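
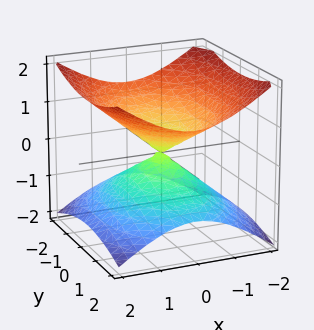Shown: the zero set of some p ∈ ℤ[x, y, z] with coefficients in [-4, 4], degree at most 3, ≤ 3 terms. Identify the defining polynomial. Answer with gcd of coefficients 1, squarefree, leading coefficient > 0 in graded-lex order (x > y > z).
2*x^2 + y^2 - 3*z^2

Degree: two nappes meeting at a single point; a quadric, so deg p = 2.
Symmetries: mirror symmetry y ↦ −y ⇒ only even powers of y; the x ↦ −x reflection is a symmetry, so x appears only in even powers; the z ↦ −z reflection is a symmetry, so z appears only in even powers.
Checking where it meets the axes: it meets the x-axis at x = 0 (among the integer gridlines); one z-axis crossing is at z = 0; it meets the y-axis at y = 0 (among the integer gridlines).
Fitting integer coefficients to these (and the overall shape) gives p.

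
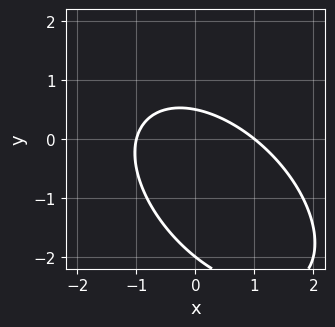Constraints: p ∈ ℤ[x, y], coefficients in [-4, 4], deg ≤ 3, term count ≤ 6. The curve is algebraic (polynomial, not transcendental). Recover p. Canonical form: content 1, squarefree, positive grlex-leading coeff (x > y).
2*x^2 + 2*x*y + 2*y^2 + 3*y - 2

(a) Degree: the shape is more complex than any degree-1 curve, so deg p = 2.
(b) Checking where it meets the axes: it crosses the y-axis at the gridline y = -2; the x-axis gridline crossings are at x ∈ {-1, 1}.
(c) Fitting integer coefficients to these (and the overall shape) gives p.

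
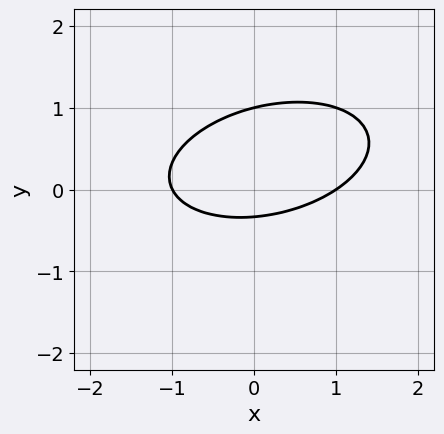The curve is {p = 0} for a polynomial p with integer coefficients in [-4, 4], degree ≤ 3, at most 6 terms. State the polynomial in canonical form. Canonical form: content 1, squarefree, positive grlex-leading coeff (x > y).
x^2 - x*y + 3*y^2 - 2*y - 1

(a) The degree is 2 — no degree-1 curve has this shape.
(b) Checking where it meets the axes: the x-axis gridline crossings are at x ∈ {-1, 1}; one y-axis crossing is at y = 1.
(c) These observations pin down the coefficients.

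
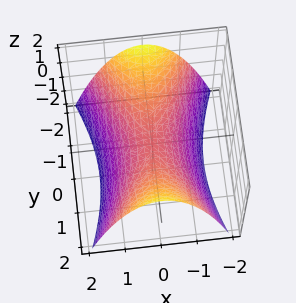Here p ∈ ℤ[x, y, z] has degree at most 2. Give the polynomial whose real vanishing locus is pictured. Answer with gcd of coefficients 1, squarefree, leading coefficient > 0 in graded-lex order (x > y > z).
3*x^2 - y^2 + 3*z

(a) Degree: a saddle surface; a quadric, so deg p = 2.
(b) Symmetries: it's symmetric under y → −y, forcing even powers of y; it's symmetric under x → −x, forcing even powers of x.
(c) Against the integer gridlines: one z-axis crossing is at z = 0; one x-axis crossing is at x = 0.
(d) Solving for integer coefficients yields p as stated.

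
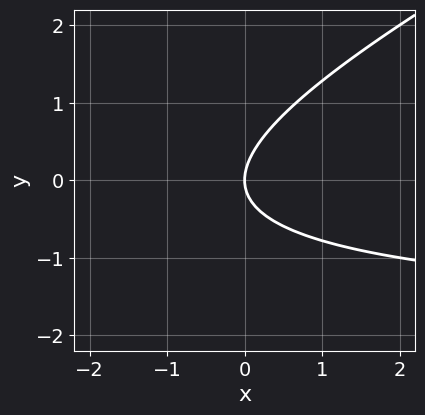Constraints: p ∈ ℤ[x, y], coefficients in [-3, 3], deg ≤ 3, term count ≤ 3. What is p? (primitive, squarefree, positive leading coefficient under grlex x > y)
The degree is 2 — the shape is more complex than any degree-1 curve.
From the visible intercepts: one y-axis crossing is at y = 0; one x-axis crossing is at x = 0.
Solving for integer coefficients yields p as stated.

x*y - 2*y^2 + 2*x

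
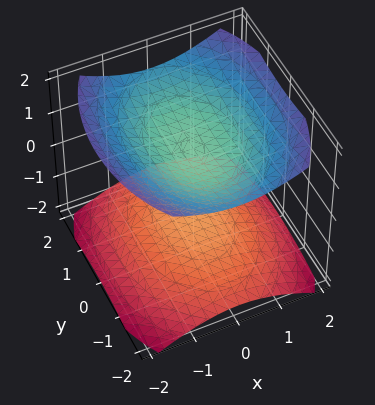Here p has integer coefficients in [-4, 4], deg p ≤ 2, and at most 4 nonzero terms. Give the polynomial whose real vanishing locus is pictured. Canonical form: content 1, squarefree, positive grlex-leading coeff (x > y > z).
2*x^2 + y^2 - 3*z^2 + 3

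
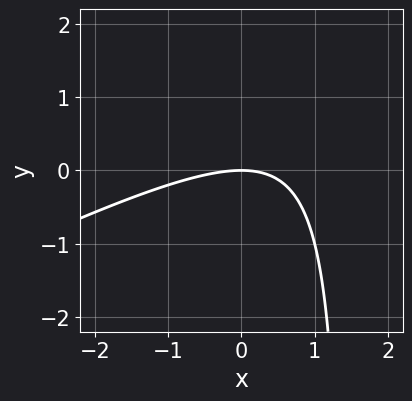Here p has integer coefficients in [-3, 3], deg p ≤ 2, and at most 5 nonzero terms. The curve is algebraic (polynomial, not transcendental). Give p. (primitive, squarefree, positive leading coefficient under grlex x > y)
x^2 - 2*x*y + 3*y

(a) deg p = 2. The shape is more complex than any degree-1 curve.
(b) Checking where it meets the axes: one y-axis crossing is at y = 0; it meets the x-axis at x = 0 (among the integer gridlines).
(c) These observations pin down the coefficients.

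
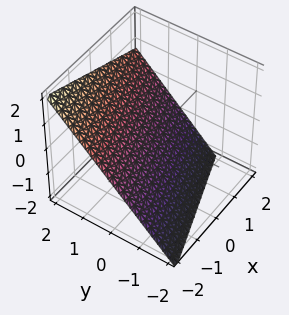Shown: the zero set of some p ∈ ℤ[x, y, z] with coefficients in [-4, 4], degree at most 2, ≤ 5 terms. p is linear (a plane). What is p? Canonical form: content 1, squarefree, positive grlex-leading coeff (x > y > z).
x - 3*y + 3*z + 2

1. The degree is 1 — every cross-section is a straight line — this is a plane.
2. Checking where it meets the axes: one x-axis crossing is at x = -2.
3. Putting this together gives p.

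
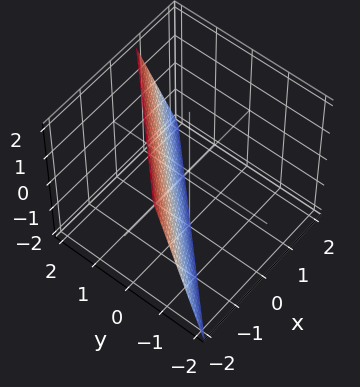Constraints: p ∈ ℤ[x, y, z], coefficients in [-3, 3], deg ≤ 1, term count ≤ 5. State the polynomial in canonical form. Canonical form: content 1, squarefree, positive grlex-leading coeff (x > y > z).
1. deg p = 1. The surface is flat (a plane).
2. Checking where it meets the axes: one z-axis crossing is at z = -2.
3. Assembling these constraints gives the stated polynomial.

3*x - 3*y + z + 2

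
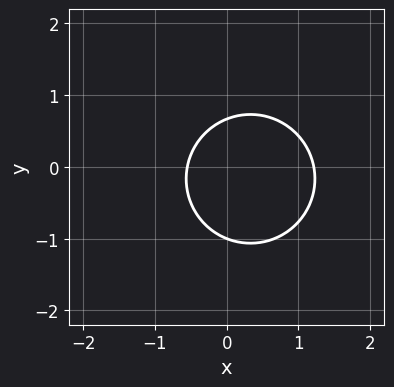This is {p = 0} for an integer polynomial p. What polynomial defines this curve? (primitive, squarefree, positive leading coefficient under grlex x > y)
3*x^2 + 3*y^2 - 2*x + y - 2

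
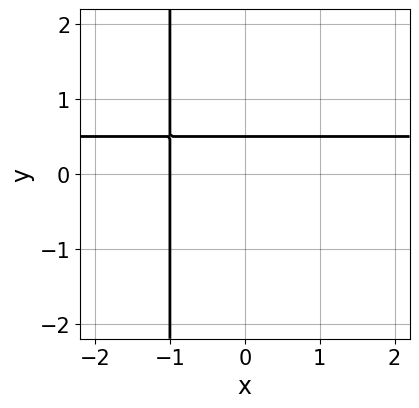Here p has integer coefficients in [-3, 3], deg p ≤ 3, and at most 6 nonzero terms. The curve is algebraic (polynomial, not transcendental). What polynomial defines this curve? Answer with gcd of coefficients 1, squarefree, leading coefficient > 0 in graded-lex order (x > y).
2*x*y - x + 2*y - 1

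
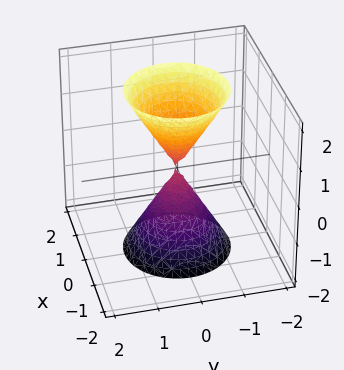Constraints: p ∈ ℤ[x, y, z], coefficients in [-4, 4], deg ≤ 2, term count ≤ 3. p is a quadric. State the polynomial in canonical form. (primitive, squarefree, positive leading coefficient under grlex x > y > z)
3*x^2 + 3*y^2 - z^2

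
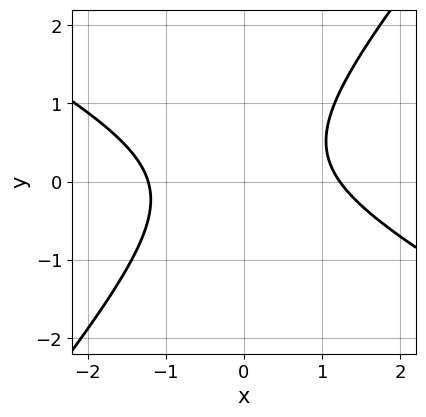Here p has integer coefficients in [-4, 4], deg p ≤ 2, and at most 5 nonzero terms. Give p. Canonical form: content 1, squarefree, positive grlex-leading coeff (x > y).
2*x^2 + 2*x*y - 3*y^2 + y - 3

First, the degree is 2 — a generic line meets the curve in up to 2 points.
Then, checking where it meets the axes: it misses every integer gridline on the y-axis.
Finally, fitting integer coefficients to these (and the overall shape) gives p.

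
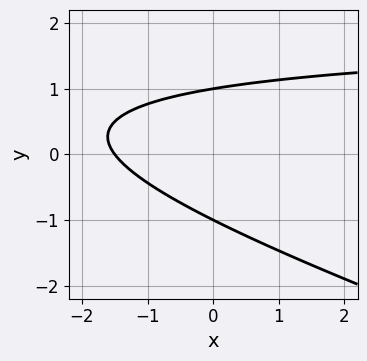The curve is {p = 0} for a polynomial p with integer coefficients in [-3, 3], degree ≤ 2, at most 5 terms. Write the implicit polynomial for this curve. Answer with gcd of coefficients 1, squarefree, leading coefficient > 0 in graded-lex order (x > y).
deg p = 2. No degree-1 curve has this shape.
Checking where it meets the axes: among the integer gridlines, it crosses the y-axis at y ∈ {-1, 1}.
Putting this together gives p.

x*y + 3*y^2 - 2*x - 3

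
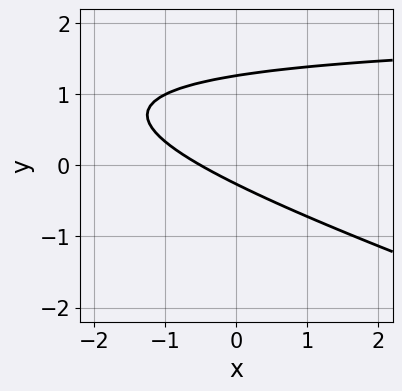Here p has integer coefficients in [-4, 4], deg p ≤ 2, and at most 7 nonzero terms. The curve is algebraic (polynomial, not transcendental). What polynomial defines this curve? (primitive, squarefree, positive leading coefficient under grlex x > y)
x*y + 3*y^2 - 2*x - 3*y - 1

1. The degree is 2 — no degree-1 curve has this shape.
2. Putting this together gives p.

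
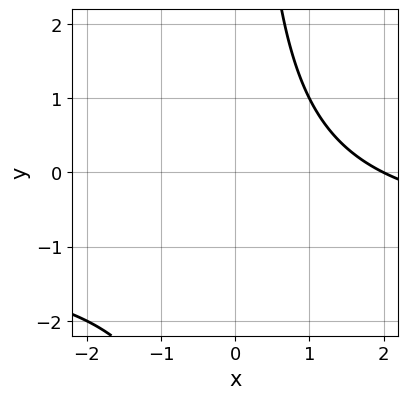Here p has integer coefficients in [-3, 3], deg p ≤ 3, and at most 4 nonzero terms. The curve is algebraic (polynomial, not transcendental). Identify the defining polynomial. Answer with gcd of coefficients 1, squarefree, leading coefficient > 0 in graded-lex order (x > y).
x*y + x - 2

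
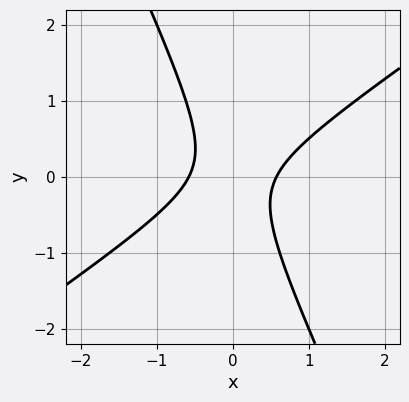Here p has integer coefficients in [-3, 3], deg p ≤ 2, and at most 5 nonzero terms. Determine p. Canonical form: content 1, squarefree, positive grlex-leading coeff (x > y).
(a) The degree is 2 — a generic line meets the curve in up to 2 points.
(b) Checking where it meets the axes: it misses every integer gridline on the y-axis.
(c) Assembling these constraints gives the stated polynomial.

3*x^2 - 3*x*y - 2*y^2 - 1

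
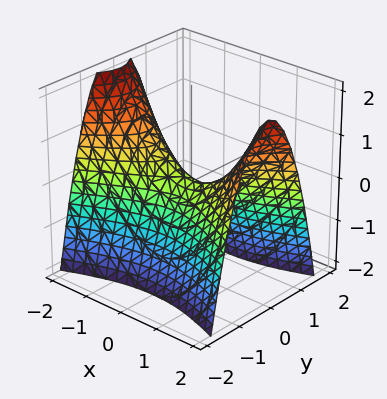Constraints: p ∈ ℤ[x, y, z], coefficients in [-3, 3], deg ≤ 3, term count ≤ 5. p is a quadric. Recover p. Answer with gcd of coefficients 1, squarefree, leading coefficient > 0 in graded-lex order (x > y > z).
deg p = 2. A hyperbolic paraboloid; a quadric.
Symmetries: the x ↦ −x reflection is a symmetry, so x appears only in even powers; the y ↦ −y reflection is a symmetry, so y appears only in even powers.
Against the integer gridlines: it meets the y-axis at y = 0 (among the integer gridlines); one z-axis crossing is at z = 0; it meets the x-axis at x = 0 (among the integer gridlines).
Together with the visible shape, these determine p as stated.

x^2 - 3*y^2 - 2*z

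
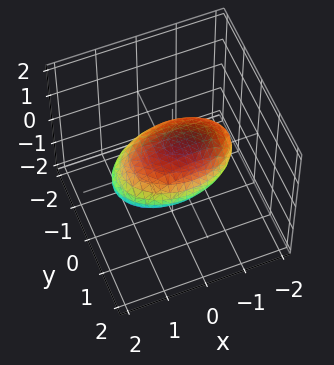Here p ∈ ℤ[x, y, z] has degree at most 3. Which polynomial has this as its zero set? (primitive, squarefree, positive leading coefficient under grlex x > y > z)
x^2 + x*z + 2*y^2 + 3*z^2 - 2

(a) The degree is 2 — the shape is more complex than any degree-1 surface.
(b) Against the integer gridlines: among the integer gridlines, it crosses the y-axis at y ∈ {-1, 1}.
(c) The integer polynomial consistent with all of this is the stated p.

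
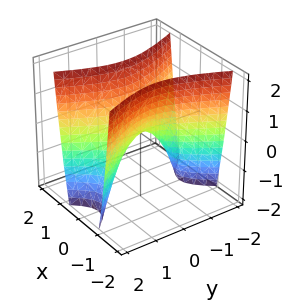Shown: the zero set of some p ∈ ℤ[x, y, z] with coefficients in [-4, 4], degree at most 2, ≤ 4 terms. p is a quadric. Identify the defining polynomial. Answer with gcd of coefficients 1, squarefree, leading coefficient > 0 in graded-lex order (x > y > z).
3*x^2 - y^2 - z

1. deg p = 2.
2. Symmetries: it's symmetric under y → −y, forcing even powers of y; it's symmetric under x → −x, forcing even powers of x.
3. Reading off the gridlines: it meets the y-axis at y = 0 (among the integer gridlines); one z-axis crossing is at z = 0.
4. Fitting integer coefficients to these (and the overall shape) gives p.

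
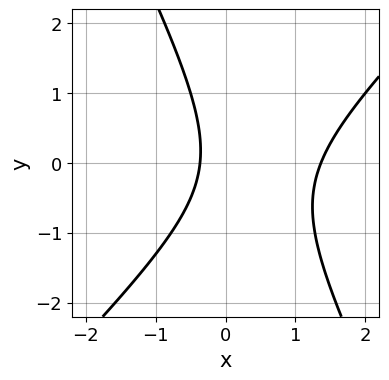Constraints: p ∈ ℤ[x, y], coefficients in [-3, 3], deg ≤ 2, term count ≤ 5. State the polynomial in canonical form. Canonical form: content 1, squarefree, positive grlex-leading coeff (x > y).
First, deg p = 2.
Next, checking where it meets the axes: it misses every integer gridline on the y-axis.
Finally, solving for integer coefficients yields p as stated.

2*x^2 - x*y - y^2 - 2*x - 1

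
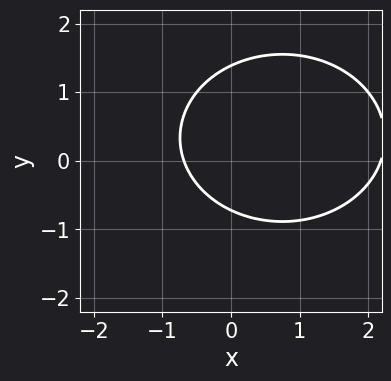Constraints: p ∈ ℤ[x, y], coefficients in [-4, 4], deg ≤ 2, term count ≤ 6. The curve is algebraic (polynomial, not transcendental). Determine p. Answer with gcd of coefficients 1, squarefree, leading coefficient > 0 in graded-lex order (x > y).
2*x^2 + 3*y^2 - 3*x - 2*y - 3

(a) The degree is 2 — a generic line meets the curve in up to 2 points.
(b) Solving for integer coefficients yields p as stated.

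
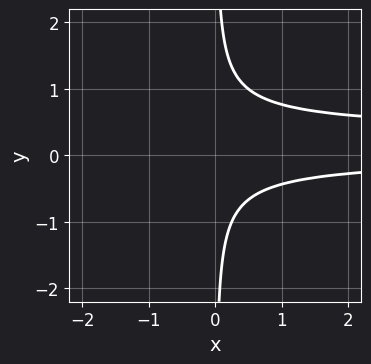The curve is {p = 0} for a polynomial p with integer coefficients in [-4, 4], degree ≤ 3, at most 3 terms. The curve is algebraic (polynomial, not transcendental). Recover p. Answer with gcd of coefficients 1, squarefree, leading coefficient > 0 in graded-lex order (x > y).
1. The degree is 3 — the shape is more complex than any degree-2 curve.
2. Reading off the gridlines: no x-intercept at any integer in the box; the curve avoids every integer y-axis point in the box.
3. These observations pin down the coefficients.

3*x*y^2 - x*y - 1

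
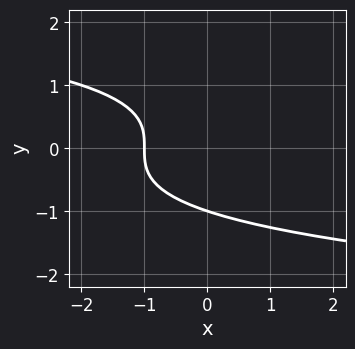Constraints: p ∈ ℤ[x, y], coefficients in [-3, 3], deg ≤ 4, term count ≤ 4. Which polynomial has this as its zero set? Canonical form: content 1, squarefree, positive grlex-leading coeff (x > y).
y^3 + x + 1

1. deg p = 3. The shape is more complex than any degree-2 curve.
2. Against the integer gridlines: it crosses the y-axis at the gridline y = -1; it meets the x-axis at x = -1 (among the integer gridlines).
3. These observations pin down the coefficients.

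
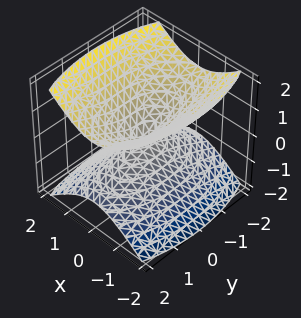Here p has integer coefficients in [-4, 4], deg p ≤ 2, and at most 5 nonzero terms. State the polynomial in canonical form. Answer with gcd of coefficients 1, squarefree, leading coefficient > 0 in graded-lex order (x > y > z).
3*x^2 + y^2 - 3*z^2

First, there are 2 components. Treating them together as one polynomial.
Next, the degree is 2 — a double cone through the origin; a quadric.
Then, symmetries: it's symmetric under z → −z, forcing even powers of z; it's symmetric under y → −y, forcing even powers of y; mirror symmetry x ↦ −x ⇒ only even powers of x.
Next, against the integer gridlines: it crosses the y-axis at the gridline y = 0; it crosses the z-axis at the gridline z = 0; it meets the x-axis at x = 0 (among the integer gridlines).
Finally, the integer polynomial consistent with all of this is the stated p.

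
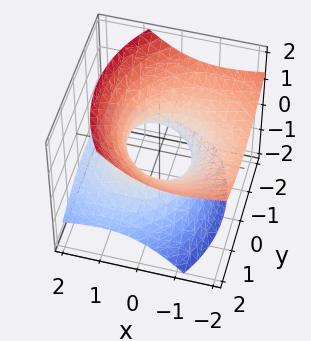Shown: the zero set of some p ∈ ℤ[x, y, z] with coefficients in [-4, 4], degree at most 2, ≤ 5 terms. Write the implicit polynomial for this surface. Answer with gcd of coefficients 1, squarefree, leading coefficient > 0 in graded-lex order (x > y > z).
x^2 + 2*x*z + y^2 - 2*z^2 - 1

(a) Degree: no degree-1 surface has this shape, so deg p = 2.
(b) From the visible intercepts: the y-axis gridline crossings are at y ∈ {-1, 1}; the surface avoids every integer z-axis point in the box.
(c) Assembling these constraints gives the stated polynomial. Check: (-1, 0, 0) on the x-axis lies on the surface, and p(-1, 0, 0) = 0. ✓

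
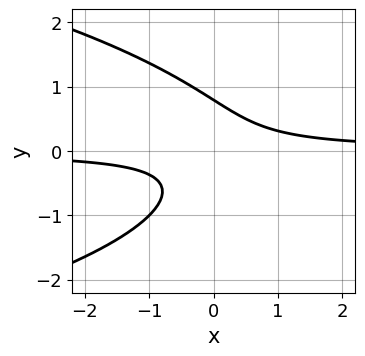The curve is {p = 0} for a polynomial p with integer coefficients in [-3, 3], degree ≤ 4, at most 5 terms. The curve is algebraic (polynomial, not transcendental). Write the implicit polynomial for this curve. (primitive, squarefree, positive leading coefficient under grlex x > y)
1. The degree is 3 — a generic line meets the curve in up to 3 points.
2. Against the integer gridlines: no x-intercept at any integer in the box.
3. Matching integer coefficients to the picture gives p.

2*y^3 + 3*x*y - 1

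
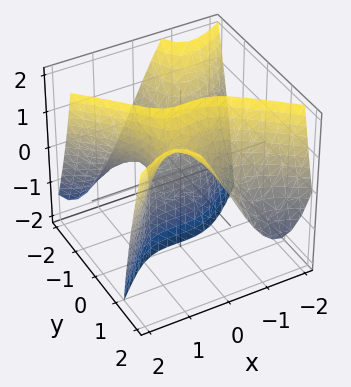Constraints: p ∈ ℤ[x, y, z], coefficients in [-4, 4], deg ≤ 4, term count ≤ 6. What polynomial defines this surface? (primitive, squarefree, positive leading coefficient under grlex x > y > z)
2*x^3 - 3*x*y^2 + 3*y*z - 2*y - 1

deg p = 3. A generic line meets the surface in up to 3 points.
Reading off the gridlines: no z-intercept at any integer in the box.
The integer polynomial consistent with all of this is the stated p.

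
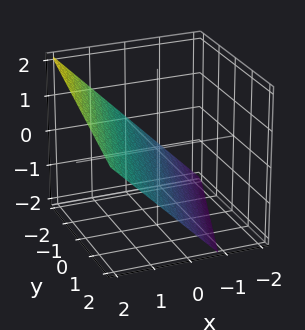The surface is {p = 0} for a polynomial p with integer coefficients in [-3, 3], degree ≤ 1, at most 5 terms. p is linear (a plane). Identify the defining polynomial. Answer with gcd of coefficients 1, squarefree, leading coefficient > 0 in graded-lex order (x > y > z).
First, deg p = 1.
Then, checking where it meets the axes: one y-axis crossing is at y = -2.
Finally, the integer polynomial consistent with all of this is the stated p.

3*x - y - 3*z - 2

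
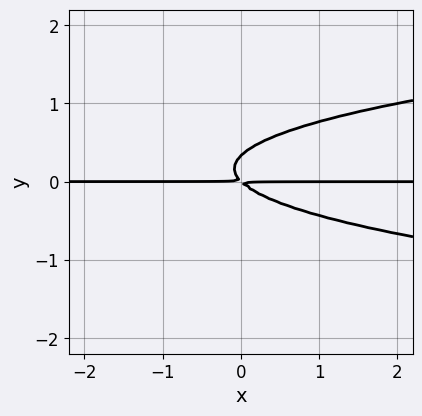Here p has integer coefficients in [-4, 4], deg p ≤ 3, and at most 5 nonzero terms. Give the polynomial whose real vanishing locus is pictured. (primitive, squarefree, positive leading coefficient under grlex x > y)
(a) The degree is 3 — a generic line meets the curve in up to 3 points.
(b) Observable constraints: every point of the x-axis in the box is on the curve.
(c) Putting this together gives p.

3*y^3 - x*y - y^2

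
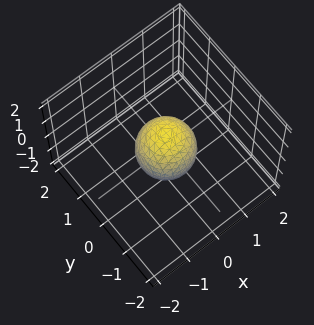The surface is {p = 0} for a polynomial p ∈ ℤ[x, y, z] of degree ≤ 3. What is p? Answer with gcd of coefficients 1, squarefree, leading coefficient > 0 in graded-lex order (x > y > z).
3*x^2 + 3*y^2 + 2*z^2 - 2

deg p = 2. A closed, bounded, convex surface; a quadric.
Symmetry: the surface is invariant under rotation about z: p = q(x² + y², z); mirror symmetry z ↦ −z ⇒ only even powers of z.
Against the integer gridlines: the z-axis gridline crossings are at z ∈ {-1, 1}; a circular section at z = 0 has radius between 0 and 1.
Assembling these constraints gives the stated polynomial.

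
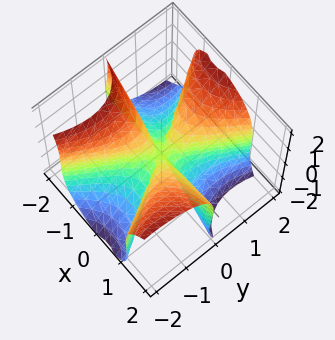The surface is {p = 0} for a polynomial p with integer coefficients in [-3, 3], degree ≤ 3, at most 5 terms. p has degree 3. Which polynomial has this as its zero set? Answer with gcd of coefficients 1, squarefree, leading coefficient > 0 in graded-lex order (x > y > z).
3*x^2*y + x*z^2 - y^3 + z^3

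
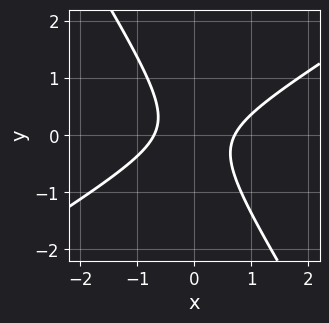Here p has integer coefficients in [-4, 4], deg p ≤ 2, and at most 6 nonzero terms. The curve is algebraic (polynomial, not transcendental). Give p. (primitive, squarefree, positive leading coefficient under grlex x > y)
1. Degree: the shape is more complex than any degree-1 curve, so deg p = 2.
2. Reading off the gridlines: no y-intercept at any integer in the box.
3. Fitting integer coefficients to these (and the overall shape) gives p.

2*x^2 - 2*x*y - 2*y^2 - 1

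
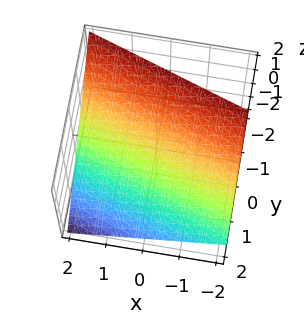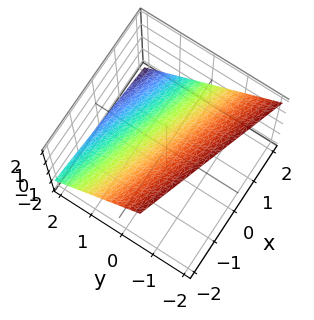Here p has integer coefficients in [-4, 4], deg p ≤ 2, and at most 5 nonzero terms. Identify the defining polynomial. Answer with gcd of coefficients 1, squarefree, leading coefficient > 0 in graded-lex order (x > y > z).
x + 3*y + 3*z - 2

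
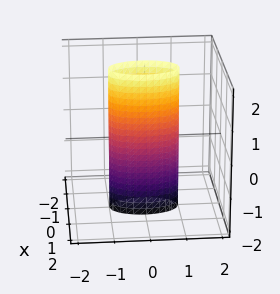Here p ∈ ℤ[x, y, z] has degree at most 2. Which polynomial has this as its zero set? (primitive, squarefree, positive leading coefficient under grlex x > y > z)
First, degree: a cylinder; a quadric, so deg p = 2.
Then, symmetries: it's symmetric under x → −x, forcing even powers of x; mirror symmetry z ↦ −z ⇒ only even powers of z; mirror symmetry y ↦ −y ⇒ only even powers of y.
Next, from the axis intercepts and sections: it misses every integer gridline on the z-axis; among the integer gridlines, it crosses the y-axis at y ∈ {-1, 1}.
Finally, putting this together gives p.

3*x^2 + y^2 - 1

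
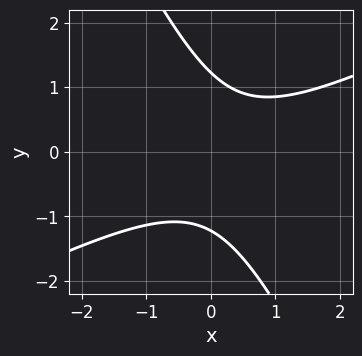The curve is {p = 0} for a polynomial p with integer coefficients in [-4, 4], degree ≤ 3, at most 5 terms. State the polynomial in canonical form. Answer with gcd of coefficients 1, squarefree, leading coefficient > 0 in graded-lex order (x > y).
2*x^2 - 3*x*y - 2*y^2 - x + 3

First, degree: a generic line meets the curve in up to 2 points, so deg p = 2.
Then, from the visible intercepts: no x-intercept at any integer in the box.
Finally, these observations pin down the coefficients.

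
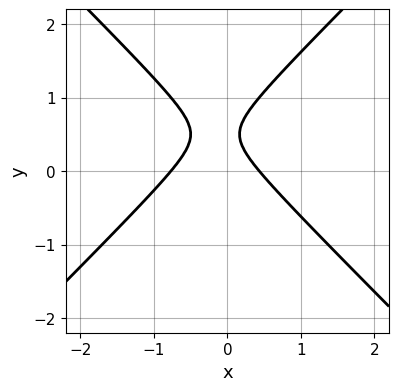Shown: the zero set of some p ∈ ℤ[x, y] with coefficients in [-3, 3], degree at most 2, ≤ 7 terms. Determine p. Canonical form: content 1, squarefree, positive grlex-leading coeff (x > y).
(a) Degree: no degree-1 curve has this shape, so deg p = 2.
(b) Observable constraints: it misses every integer gridline on the y-axis.
(c) Putting this together gives p.

3*x^2 - 3*y^2 + x + 3*y - 1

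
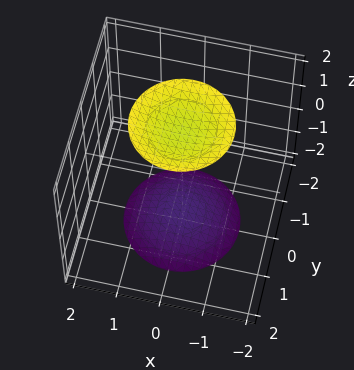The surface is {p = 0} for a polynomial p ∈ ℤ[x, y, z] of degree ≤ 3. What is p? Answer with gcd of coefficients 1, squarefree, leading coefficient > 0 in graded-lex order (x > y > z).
(a) The picture has 2 separate pieces. Treating them together as one polynomial.
(b) deg p = 2. Two sheets facing apart; a quadric.
(c) Symmetry: every cross-section ⟂ z is a circle, so x, y appear only via x² + y²; it's symmetric under z → −z, forcing even powers of z.
(d) Reading off the gridlines: a circular section at z = -2 has radius exactly 1; the surface avoids every integer x-axis point in the box.
(e) The integer polynomial consistent with all of this is the stated p.

x^2 + y^2 - z^2 + 3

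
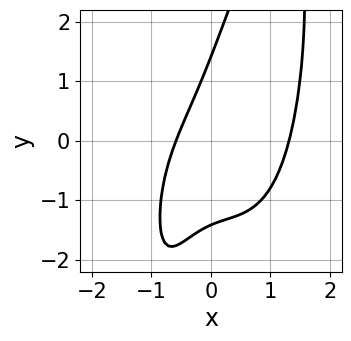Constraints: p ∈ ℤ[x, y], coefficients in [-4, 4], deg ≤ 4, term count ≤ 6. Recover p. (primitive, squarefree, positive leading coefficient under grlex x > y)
2*x^4 - 3*x*y + y^2 - 3*x - 2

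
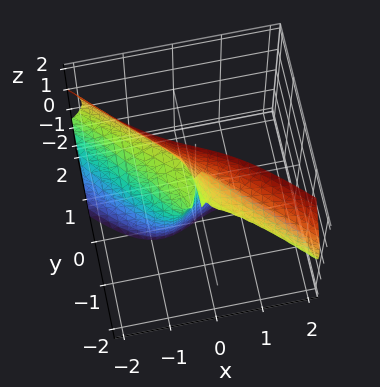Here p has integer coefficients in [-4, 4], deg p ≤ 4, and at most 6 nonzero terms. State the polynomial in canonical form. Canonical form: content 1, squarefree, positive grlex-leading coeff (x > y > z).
x^3 + x^2*y + y*z^2 + x*z

The degree is 3 — a generic line meets the surface in up to 3 points.
Checking where it meets the axes: the visible y-axis segment lies entirely on the surface; one x-axis crossing is at x = 0.
Fitting integer coefficients to these (and the overall shape) gives p.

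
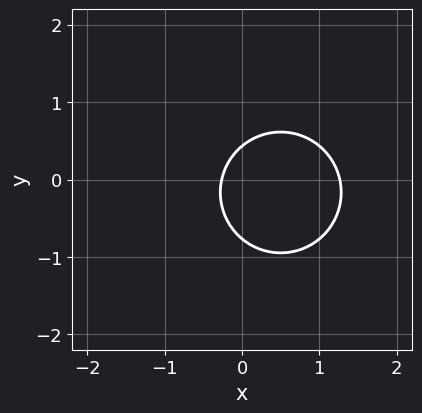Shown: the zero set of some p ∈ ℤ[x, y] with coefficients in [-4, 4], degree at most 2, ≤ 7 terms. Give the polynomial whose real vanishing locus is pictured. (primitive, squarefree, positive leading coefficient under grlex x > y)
1. deg p = 2. No degree-1 curve has this shape.
2. The integer polynomial consistent with all of this is the stated p.

3*x^2 + 3*y^2 - 3*x + y - 1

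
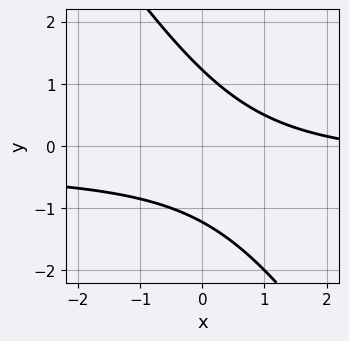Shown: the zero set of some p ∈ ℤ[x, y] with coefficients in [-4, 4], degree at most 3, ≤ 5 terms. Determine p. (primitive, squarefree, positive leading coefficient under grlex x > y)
3*x*y + 2*y^2 + x - 3

First, degree: the shape is more complex than any degree-1 curve, so deg p = 2.
Then, checking where it meets the axes: no x-intercept at any integer in the box.
Finally, the integer polynomial consistent with all of this is the stated p.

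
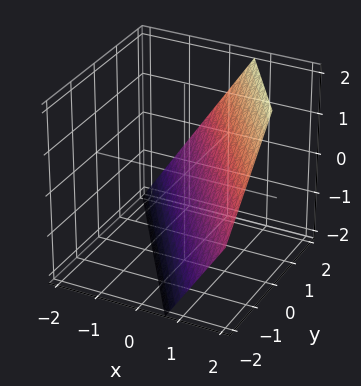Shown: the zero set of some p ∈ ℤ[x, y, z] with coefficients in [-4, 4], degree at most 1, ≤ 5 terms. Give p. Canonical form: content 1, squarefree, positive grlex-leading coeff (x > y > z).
(a) deg p = 1. The surface is flat (a plane).
(b) From the visible intercepts: one z-axis crossing is at z = -1; one y-axis crossing is at y = 1.
(c) Solving for integer coefficients yields p as stated.

3*x + 2*y - 2*z - 2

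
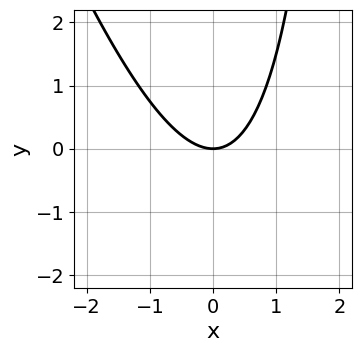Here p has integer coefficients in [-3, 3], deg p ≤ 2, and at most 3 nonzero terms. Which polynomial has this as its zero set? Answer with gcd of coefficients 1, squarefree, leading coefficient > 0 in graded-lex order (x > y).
3*x^2 + x*y - 3*y

(a) The degree is 2 — no degree-1 curve has this shape.
(b) From the visible intercepts: it meets the x-axis at x = 0 (among the integer gridlines); it meets the y-axis at y = 0 (among the integer gridlines).
(c) Putting this together gives p.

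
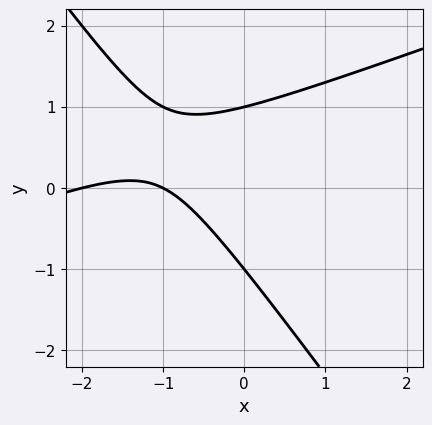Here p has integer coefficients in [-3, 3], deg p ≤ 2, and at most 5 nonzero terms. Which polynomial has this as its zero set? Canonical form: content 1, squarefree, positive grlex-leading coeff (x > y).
x^2 - 2*x*y - 2*y^2 + 3*x + 2

First, degree: the shape is more complex than any degree-1 curve, so deg p = 2.
Next, against the integer gridlines: the x-axis gridline crossings are at x ∈ {-2, -1}; among the integer gridlines, it crosses the y-axis at y ∈ {-1, 1}.
Finally, the integer polynomial consistent with all of this is the stated p.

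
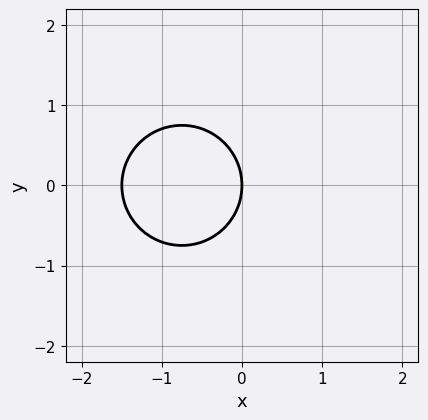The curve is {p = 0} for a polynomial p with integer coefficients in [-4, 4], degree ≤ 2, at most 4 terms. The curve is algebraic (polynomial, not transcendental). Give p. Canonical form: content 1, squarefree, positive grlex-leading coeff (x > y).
1. deg p = 2.
2. Symmetries: it's symmetric under y → −y, forcing even powers of y.
3. Observable constraints: it crosses the x-axis at the gridline x = 0; it crosses the y-axis at the gridline y = 0.
4. Assembling these constraints gives the stated polynomial.

2*x^2 + 2*y^2 + 3*x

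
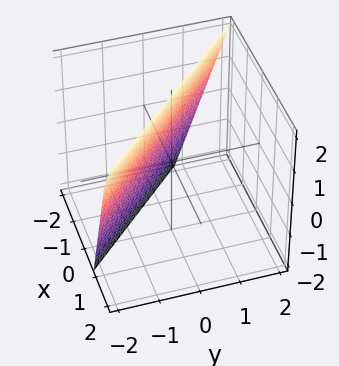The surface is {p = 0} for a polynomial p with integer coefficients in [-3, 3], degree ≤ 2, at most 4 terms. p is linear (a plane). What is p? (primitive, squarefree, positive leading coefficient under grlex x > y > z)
3*x + 3*y - z + 2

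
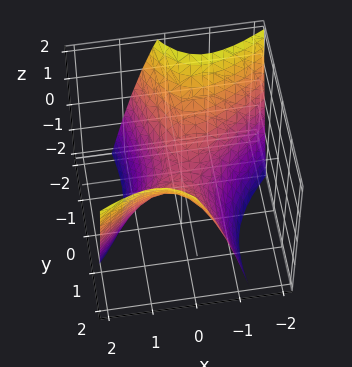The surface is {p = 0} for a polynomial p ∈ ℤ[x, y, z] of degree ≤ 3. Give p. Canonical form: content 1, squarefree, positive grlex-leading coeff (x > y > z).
deg p = 2.
Against the integer gridlines: it crosses the z-axis at the gridline z = 0; one y-axis crossing is at y = 0; it crosses the x-axis at the gridline x = 0.
The integer polynomial consistent with all of this is the stated p.

2*x^2 - 2*x*y - y^2 + 2*z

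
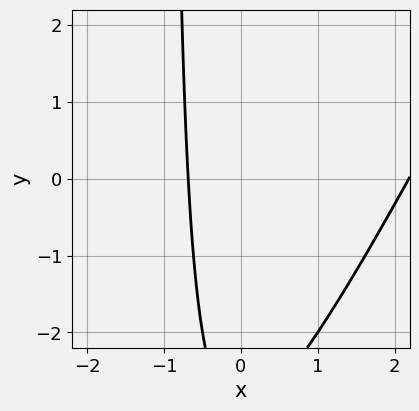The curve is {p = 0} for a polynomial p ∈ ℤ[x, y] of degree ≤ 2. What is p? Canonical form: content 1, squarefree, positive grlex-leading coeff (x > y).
1. Degree: the shape is more complex than any degree-1 curve, so deg p = 2.
2. Observable constraints: it misses every integer gridline on the y-axis.
3. Assembling these constraints gives the stated polynomial.

2*x^2 - x*y - 3*x - y - 3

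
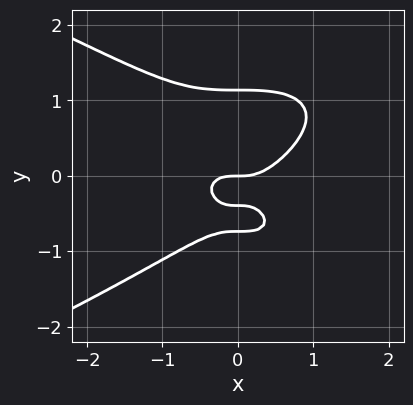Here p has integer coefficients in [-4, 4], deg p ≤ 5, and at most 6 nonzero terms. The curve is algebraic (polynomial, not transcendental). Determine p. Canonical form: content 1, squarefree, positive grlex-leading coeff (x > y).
First, the degree is 4 — a generic line meets the curve in up to 4 points.
Next, against the integer gridlines: it crosses the y-axis at the gridline y = 0; one x-axis crossing is at x = 0.
Finally, assembling these constraints gives the stated polynomial.

3*y^4 + 2*x^3 - 3*y^2 - y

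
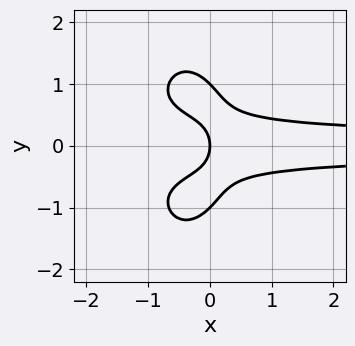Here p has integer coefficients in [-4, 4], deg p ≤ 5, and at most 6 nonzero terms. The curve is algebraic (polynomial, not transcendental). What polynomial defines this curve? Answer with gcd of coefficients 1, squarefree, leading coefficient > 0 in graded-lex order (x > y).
3*x^2*y^2 + y^4 + 3*x*y^2 - y^2 - x

First, deg p = 4. The shape is more complex than any degree-3 curve.
Then, symmetries: mirror symmetry y ↦ −y ⇒ only even powers of y.
Next, observable constraints: it crosses the x-axis at the gridline x = 0; the y-axis gridline crossings are at y ∈ {-1, 0, 1}.
Finally, fitting integer coefficients to these (and the overall shape) gives p.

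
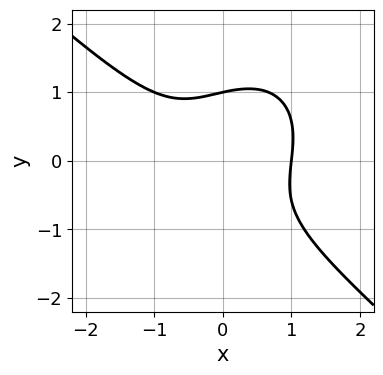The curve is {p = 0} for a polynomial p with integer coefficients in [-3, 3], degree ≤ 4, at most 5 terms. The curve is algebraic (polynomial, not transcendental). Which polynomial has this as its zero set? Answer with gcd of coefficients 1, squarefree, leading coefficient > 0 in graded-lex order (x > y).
3*x^3 + x^2*y + 3*y^3 - 2*x*y - 3

(a) The degree is 3 — the shape is more complex than any degree-2 curve.
(b) From the visible intercepts: it crosses the x-axis at the gridline x = 1; it meets the y-axis at y = 1 (among the integer gridlines).
(c) The integer polynomial consistent with all of this is the stated p.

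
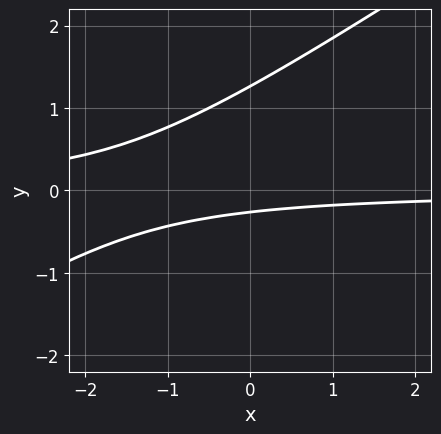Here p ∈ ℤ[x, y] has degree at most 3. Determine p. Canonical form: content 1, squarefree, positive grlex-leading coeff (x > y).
2*x*y - 3*y^2 + 3*y + 1

deg p = 2. A generic line meets the curve in up to 2 points.
Reading off the gridlines: no x-intercept at any integer in the box.
Putting this together gives p.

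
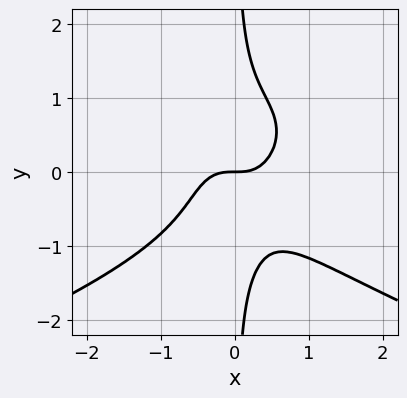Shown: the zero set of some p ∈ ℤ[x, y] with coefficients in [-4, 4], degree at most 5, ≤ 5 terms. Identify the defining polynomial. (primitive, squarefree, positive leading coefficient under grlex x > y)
1. Degree: no degree-3 curve has this shape, so deg p = 4.
2. From the visible intercepts: one y-axis crossing is at y = 0; it meets the x-axis at x = 0 (among the integer gridlines).
3. These observations pin down the coefficients.

2*x*y^3 + 2*x^3 - y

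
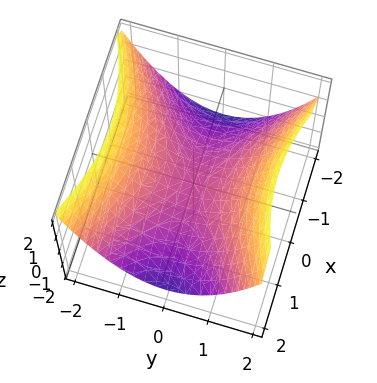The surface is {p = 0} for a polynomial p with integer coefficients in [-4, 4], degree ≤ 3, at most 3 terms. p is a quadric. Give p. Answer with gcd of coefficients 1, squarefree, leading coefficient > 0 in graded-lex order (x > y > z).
First, degree: a hyperbolic paraboloid; a quadric, so deg p = 2.
Next, symmetries: mirror symmetry y ↦ −y ⇒ only even powers of y; mirror symmetry x ↦ −x ⇒ only even powers of x.
Then, observable constraints: one z-axis crossing is at z = 0; it crosses the x-axis at the gridline x = 0; one y-axis crossing is at y = 0.
Finally, putting this together gives p.

x^2 - 2*y^2 + 3*z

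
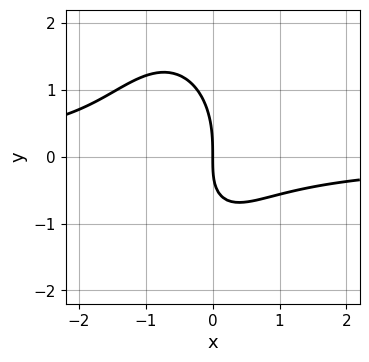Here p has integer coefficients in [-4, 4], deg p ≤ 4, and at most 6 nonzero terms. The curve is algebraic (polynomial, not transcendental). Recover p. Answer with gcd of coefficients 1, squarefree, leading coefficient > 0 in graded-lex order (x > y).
3*x^2*y + y^3 + 2*x*y + 3*x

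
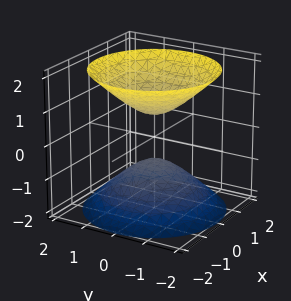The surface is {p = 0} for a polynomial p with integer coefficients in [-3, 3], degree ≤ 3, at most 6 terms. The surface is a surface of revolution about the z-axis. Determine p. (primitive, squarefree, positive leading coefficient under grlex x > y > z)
2*x^2 + 2*y^2 - 2*z^2 + 1

There are 2 components. They look like related sheets of one shape, so recover p as a whole.
deg p = 2. No degree-1 surface has this shape.
Symmetry: the z-axis is an axis of rotation, so x and y enter only as x² + y².
From the visible intercepts: a circular section at z = 2 has radius between 1 and 2; no x-intercept at any integer in the box.
Putting this together gives p.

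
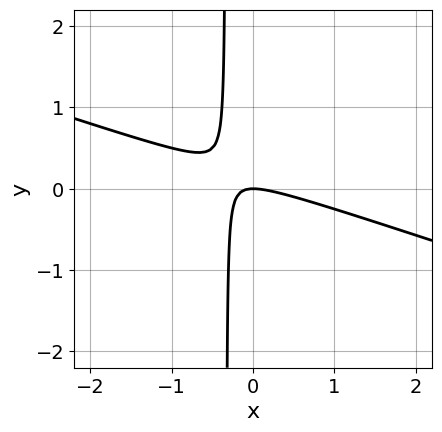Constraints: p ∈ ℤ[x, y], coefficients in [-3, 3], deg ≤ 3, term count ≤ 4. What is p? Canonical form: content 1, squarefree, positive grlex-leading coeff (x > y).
deg p = 2. No degree-1 curve has this shape.
From the axis intercepts and sections: it meets the x-axis at x = 0 (among the integer gridlines); one y-axis crossing is at y = 0.
Assembling these constraints gives the stated polynomial.

x^2 + 3*x*y + y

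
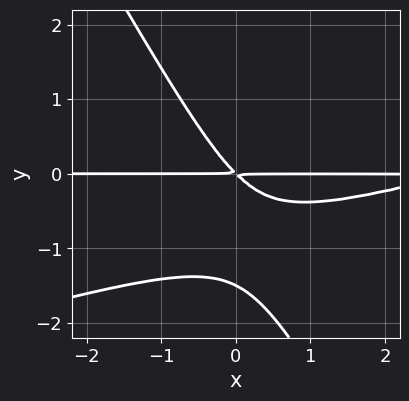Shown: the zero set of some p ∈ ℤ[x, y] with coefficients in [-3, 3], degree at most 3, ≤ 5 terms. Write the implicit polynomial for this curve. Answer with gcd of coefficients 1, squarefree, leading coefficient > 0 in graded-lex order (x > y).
x^2*y - 3*x*y^2 - 2*y^3 - 3*x*y - 3*y^2

1. deg p = 3.
2. Against the integer gridlines: every point of the x-axis in the box is on the curve.
3. These observations pin down the coefficients.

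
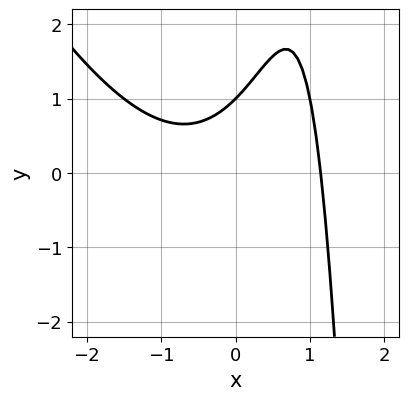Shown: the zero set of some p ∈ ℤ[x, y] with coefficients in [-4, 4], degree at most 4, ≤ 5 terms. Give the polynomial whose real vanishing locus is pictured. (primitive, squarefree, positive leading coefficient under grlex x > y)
2*x^3 + x^2*y - 3*x*y + 3*y - 3

First, deg p = 3. No degree-2 curve has this shape.
Next, against the integer gridlines: it meets the y-axis at y = 1 (among the integer gridlines).
Finally, assembling these constraints gives the stated polynomial.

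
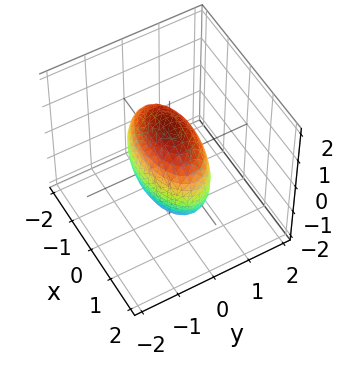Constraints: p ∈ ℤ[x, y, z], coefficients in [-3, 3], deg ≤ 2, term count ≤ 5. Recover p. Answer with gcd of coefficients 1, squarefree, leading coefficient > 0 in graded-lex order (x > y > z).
x^2 + 3*y^2 + z^2 - 2

(a) deg p = 2. Bounded and convex; a quadric.
(b) Symmetries: the z ↦ −z reflection is a symmetry, so z appears only in even powers; mirror symmetry x ↦ −x ⇒ only even powers of x; the y ↦ −y reflection is a symmetry, so y appears only in even powers.
(c) Matching integer coefficients to the picture gives p.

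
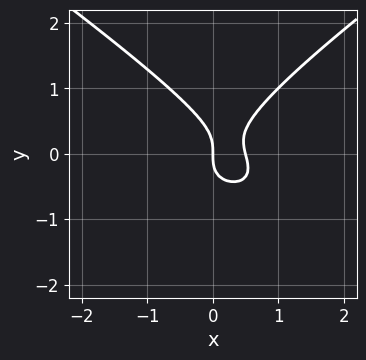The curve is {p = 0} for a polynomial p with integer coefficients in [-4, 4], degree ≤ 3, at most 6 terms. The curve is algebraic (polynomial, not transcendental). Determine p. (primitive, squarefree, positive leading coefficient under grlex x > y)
First, degree: the shape is more complex than any degree-2 curve, so deg p = 3.
Then, from the visible intercepts: one x-axis crossing is at x = 0; one y-axis crossing is at y = 0.
Finally, putting this together gives p.

x^2*y - 2*y^3 + 2*x^2 - x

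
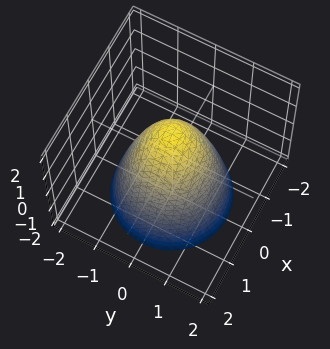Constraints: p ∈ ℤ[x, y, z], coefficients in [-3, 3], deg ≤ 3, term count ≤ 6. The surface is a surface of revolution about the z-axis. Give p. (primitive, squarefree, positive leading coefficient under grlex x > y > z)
The degree is 2 — the shape is more complex than any degree-1 surface.
By symmetry, the z-axis is an axis of rotation, so x and y enter only as x² + y².
Observable constraints: the x-axis gridline crossings are at x ∈ {-1, 1}; a circular section at z = 1 has radius between 0 and 1; among the integer gridlines, it crosses the y-axis at y ∈ {-1, 1}.
Matching integer coefficients to the picture gives p.

3*x^2 + 3*y^2 + 2*z - 3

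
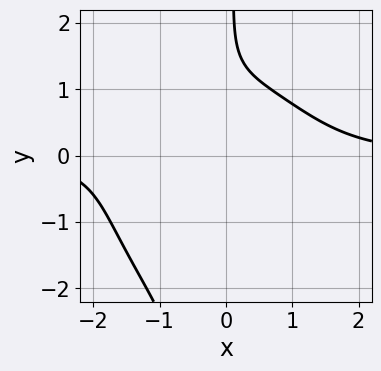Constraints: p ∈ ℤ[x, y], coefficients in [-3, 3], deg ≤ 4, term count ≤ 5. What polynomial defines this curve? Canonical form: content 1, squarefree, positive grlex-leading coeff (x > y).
(a) Degree: no degree-3 curve has this shape, so deg p = 4.
(b) Reading off the gridlines: the curve avoids every integer x-axis point in the box; no y-intercept at any integer in the box.
(c) Fitting integer coefficients to these (and the overall shape) gives p.

x^3*y + x*y^3 - y^2 + 3*y - 3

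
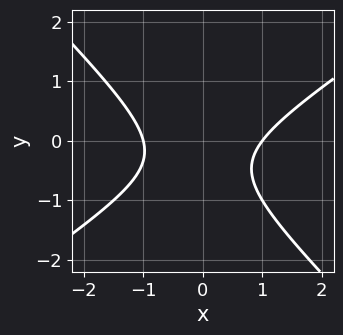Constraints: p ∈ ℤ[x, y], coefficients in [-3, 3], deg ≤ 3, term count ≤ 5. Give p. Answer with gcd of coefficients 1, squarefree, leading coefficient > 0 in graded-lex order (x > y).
1. Degree: no degree-1 curve has this shape, so deg p = 2.
2. From the axis intercepts and sections: the x-axis gridline crossings are at x ∈ {-1, 1}; the curve avoids every integer y-axis point in the box.
3. Putting this together gives p.

2*x^2 - x*y - 3*y^2 - 2*y - 2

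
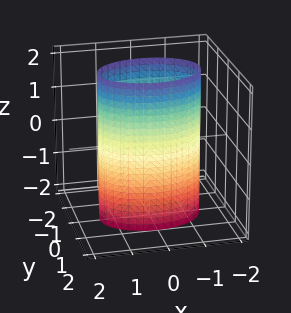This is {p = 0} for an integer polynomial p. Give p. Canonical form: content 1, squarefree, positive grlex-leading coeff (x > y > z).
1. Degree: a cylinder; a quadric, so deg p = 2.
2. Symmetries: mirror symmetry z ↦ −z ⇒ only even powers of z; the y ↦ −y reflection is a symmetry, so y appears only in even powers; the x ↦ −x reflection is a symmetry, so x appears only in even powers.
3. From the axis intercepts and sections: the surface avoids every integer z-axis point in the box; among the integer gridlines, it crosses the y-axis at y ∈ {-1, 1}.
4. Solving for integer coefficients yields p as stated.

x^2 + 2*y^2 - 2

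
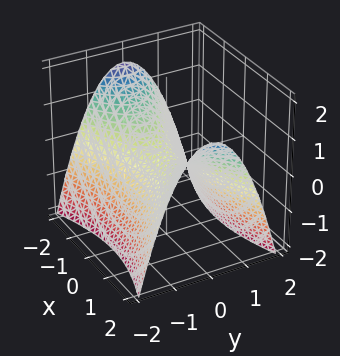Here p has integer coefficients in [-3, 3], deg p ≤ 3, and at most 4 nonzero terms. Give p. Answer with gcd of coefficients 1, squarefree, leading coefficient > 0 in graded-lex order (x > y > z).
1. Degree: a hyperbolic paraboloid; a quadric, so deg p = 2.
2. Symmetries: mirror symmetry x ↦ −x ⇒ only even powers of x; it's symmetric under y → −y, forcing even powers of y.
3. Reading off the gridlines: it meets the z-axis at z = 0 (among the integer gridlines); it crosses the y-axis at the gridline y = 0; it meets the x-axis at x = 0 (among the integer gridlines).
4. Solving for integer coefficients yields p as stated.

x^2 - 3*y^2 - 3*z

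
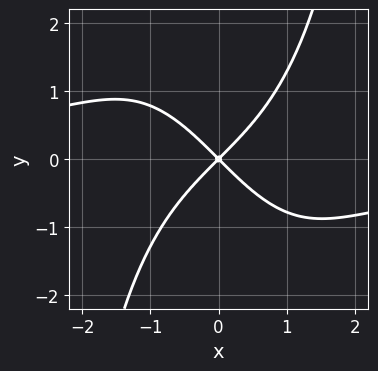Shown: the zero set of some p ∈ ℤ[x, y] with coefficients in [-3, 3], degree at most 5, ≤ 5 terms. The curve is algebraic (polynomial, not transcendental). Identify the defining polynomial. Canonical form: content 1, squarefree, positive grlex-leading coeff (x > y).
x^3*y + 2*x^2 - 2*y^2

1. The degree is 4 — no degree-3 curve has this shape.
2. Reading off the gridlines: it meets the y-axis at y = 0 (among the integer gridlines); it crosses the x-axis at the gridline x = 0.
3. The integer polynomial consistent with all of this is the stated p.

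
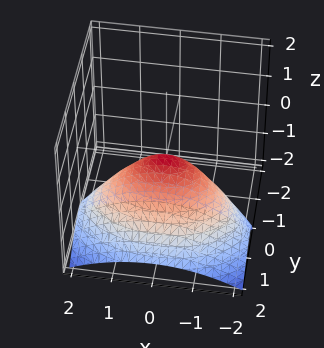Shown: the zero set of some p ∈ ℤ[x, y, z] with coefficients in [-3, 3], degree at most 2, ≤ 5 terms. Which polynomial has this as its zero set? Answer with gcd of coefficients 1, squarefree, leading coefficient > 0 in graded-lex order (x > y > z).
x^2 + 3*y^2 + 3*y*z + 2*z

First, deg p = 2. No degree-1 surface has this shape.
Then, against the integer gridlines: it crosses the x-axis at the gridline x = 0; it crosses the y-axis at the gridline y = 0.
Finally, matching integer coefficients to the picture gives p.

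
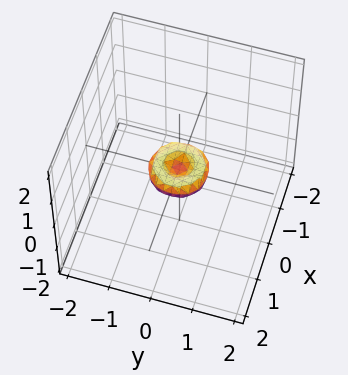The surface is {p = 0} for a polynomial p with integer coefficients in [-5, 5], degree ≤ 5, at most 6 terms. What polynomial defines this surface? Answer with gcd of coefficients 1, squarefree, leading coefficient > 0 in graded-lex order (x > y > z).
2*x^4 + 4*x^2*y^2 + 2*y^4 - x^2 - y^2 + 2*z^2

Degree: a generic line meets the surface in up to 4 points, so deg p = 4.
By symmetry, every cross-section ⟂ z is a circle, so x, y appear only via x² + y².
Checking where it meets the axes: it meets the z-axis at z = 0 (among the integer gridlines); it crosses the y-axis at the gridline y = 0.
Together with the visible shape, these determine p as stated.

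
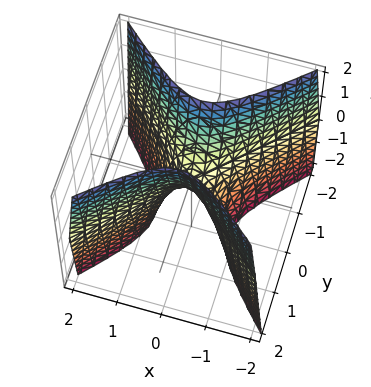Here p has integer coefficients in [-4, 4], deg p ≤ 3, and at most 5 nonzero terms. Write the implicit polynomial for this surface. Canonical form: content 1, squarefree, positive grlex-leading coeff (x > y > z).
3*x^2 - 3*y^2 + z

(a) The degree is 2 — a hyperbolic paraboloid; a quadric.
(b) Symmetries: it's symmetric under x → −x, forcing even powers of x; the y ↦ −y reflection is a symmetry, so y appears only in even powers.
(c) Observable constraints: one z-axis crossing is at z = 0; it crosses the y-axis at the gridline y = 0.
(d) Solving for integer coefficients yields p as stated.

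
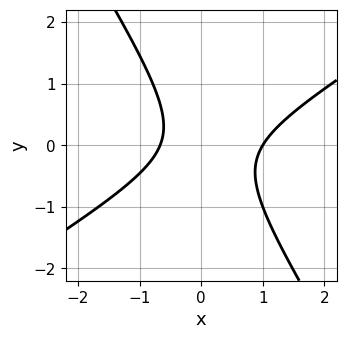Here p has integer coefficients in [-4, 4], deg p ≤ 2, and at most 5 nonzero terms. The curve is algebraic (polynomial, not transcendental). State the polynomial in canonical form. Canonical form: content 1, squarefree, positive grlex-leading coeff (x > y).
1. deg p = 2. A generic line meets the curve in up to 2 points.
2. Observable constraints: it misses every integer gridline on the y-axis; it meets the x-axis at x = 1 (among the integer gridlines).
3. Putting this together gives p.

3*x^2 - 3*x*y - 3*y^2 - x - 2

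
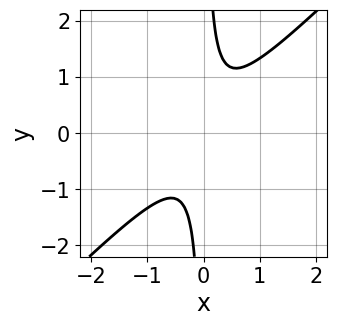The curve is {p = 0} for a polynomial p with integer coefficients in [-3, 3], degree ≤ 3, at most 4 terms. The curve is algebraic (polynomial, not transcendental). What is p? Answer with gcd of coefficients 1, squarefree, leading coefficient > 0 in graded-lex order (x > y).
3*x^2 - 3*x*y + 1

The degree is 2 — no degree-1 curve has this shape.
Observable constraints: the curve avoids every integer x-axis point in the box; it misses every integer gridline on the y-axis.
Together with the visible shape, these determine p as stated.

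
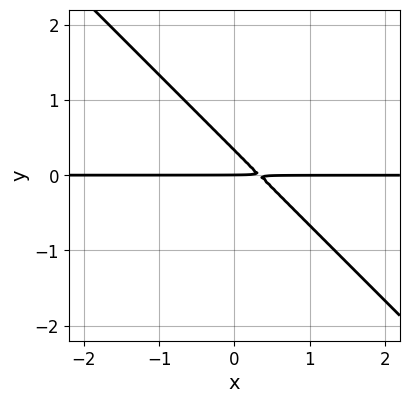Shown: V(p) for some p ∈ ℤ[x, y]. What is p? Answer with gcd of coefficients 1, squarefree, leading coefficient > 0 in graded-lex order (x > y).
3*x*y + 3*y^2 - y

(a) deg p = 2. The shape is more complex than any degree-1 curve.
(b) From the axis intercepts and sections: every point of the x-axis in the box is on the curve; one y-axis crossing is at y = 0.
(c) Assembling these constraints gives the stated polynomial.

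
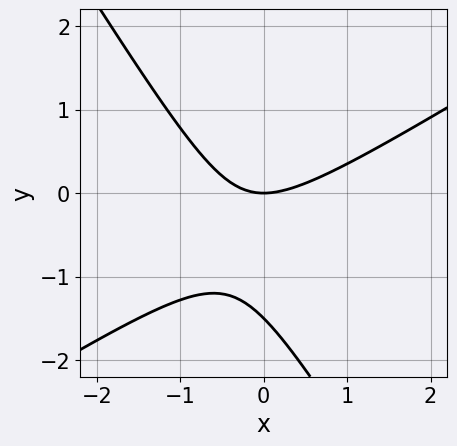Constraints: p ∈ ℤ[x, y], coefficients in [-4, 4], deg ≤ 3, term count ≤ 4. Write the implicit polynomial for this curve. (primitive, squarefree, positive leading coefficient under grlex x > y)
(a) Degree: a generic line meets the curve in up to 2 points, so deg p = 2.
(b) Against the integer gridlines: one y-axis crossing is at y = 0; it meets the x-axis at x = 0 (among the integer gridlines).
(c) Assembling these constraints gives the stated polynomial.

2*x^2 - 2*x*y - 2*y^2 - 3*y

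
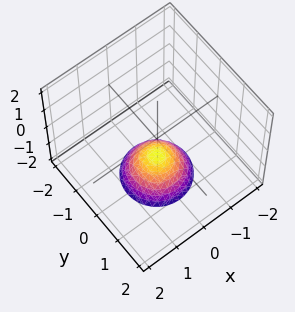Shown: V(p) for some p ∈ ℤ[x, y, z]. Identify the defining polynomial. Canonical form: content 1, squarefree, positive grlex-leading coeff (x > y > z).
deg p = 2. A generic line meets the surface in up to 2 points.
By symmetry, the z-axis is an axis of rotation, so x and y enter only as x² + y².
Reading off the gridlines: it misses every integer gridline on the y-axis; one z-axis crossing is at z = -1; the surface avoids every integer x-axis point in the box; a circular section at z = -2 has radius exactly 1.
Together with the visible shape, these determine p as stated.

x^2 + y^2 + z + 1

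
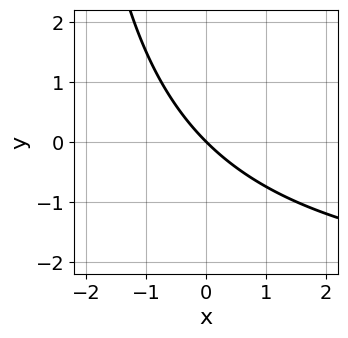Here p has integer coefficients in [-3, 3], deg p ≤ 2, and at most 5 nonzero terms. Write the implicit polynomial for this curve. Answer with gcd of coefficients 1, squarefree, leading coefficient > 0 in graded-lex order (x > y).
x*y + 3*x + 3*y

First, the degree is 2 — no degree-1 curve has this shape.
Next, against the integer gridlines: it crosses the y-axis at the gridline y = 0; one x-axis crossing is at x = 0.
Finally, fitting integer coefficients to these (and the overall shape) gives p.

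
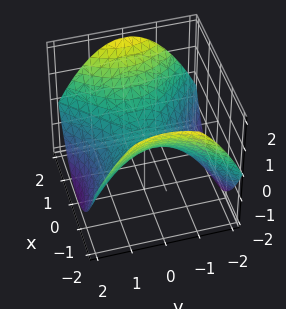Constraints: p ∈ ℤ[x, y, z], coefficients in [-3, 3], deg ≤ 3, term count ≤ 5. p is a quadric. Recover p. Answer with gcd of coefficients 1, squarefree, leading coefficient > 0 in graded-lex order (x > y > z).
Degree: a saddle surface; a quadric, so deg p = 2.
Symmetries: it's symmetric under x → −x, forcing even powers of x; it's symmetric under y → −y, forcing even powers of y.
Against the integer gridlines: it meets the x-axis at x = 0 (among the integer gridlines); one z-axis crossing is at z = 0; one y-axis crossing is at y = 0.
Matching integer coefficients to the picture gives p.

x^2 - y^2 - 2*z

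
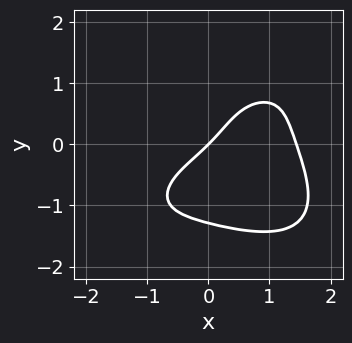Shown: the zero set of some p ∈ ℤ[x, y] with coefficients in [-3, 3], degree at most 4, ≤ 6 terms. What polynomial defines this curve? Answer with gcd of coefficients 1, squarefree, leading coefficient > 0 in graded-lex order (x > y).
1. deg p = 4.
2. Against the integer gridlines: it crosses the y-axis at the gridline y = 0; one x-axis crossing is at x = 0.
3. Matching integer coefficients to the picture gives p.

x^4 + 2*y^4 - y^2 - 3*x + 3*y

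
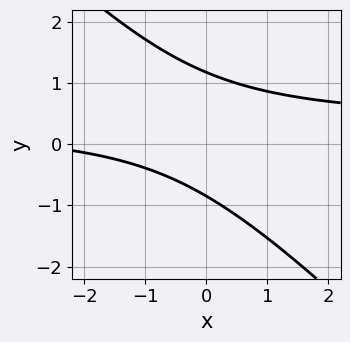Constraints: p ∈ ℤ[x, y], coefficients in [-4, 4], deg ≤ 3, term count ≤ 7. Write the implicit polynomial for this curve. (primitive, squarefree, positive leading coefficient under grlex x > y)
1. deg p = 2. No degree-1 curve has this shape.
2. From the visible intercepts: no x-intercept at any integer in the box.
3. Assembling these constraints gives the stated polynomial.

3*x*y + 3*y^2 - x - y - 3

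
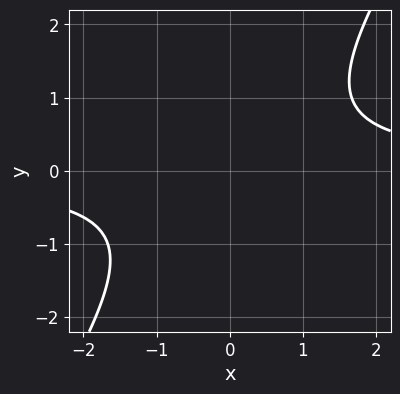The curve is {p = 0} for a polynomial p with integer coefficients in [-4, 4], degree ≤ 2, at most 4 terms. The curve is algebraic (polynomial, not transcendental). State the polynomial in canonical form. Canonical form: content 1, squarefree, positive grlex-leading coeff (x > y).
(a) The degree is 2 — no degree-1 curve has this shape.
(b) From the visible intercepts: the curve avoids every integer y-axis point in the box; the curve avoids every integer x-axis point in the box.
(c) These observations pin down the coefficients.

3*x*y - 2*y^2 - 3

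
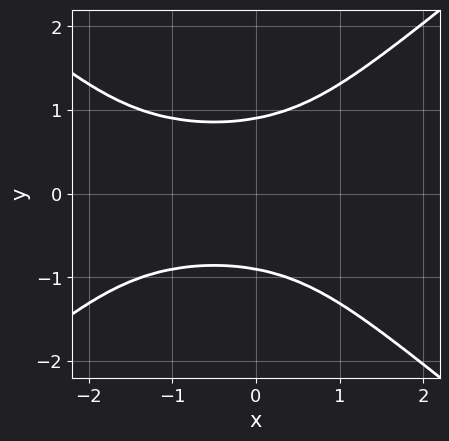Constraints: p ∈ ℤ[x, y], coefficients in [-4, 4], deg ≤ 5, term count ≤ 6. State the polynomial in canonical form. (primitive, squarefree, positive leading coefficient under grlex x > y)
The degree is 4 — the shape is more complex than any degree-3 curve.
Symmetries: the y ↦ −y reflection is a symmetry, so y appears only in even powers.
From the axis intercepts and sections: the curve avoids every integer x-axis point in the box.
Together with the visible shape, these determine p as stated.

2*x^2*y^2 - 3*y^4 + 2*x*y^2 + 2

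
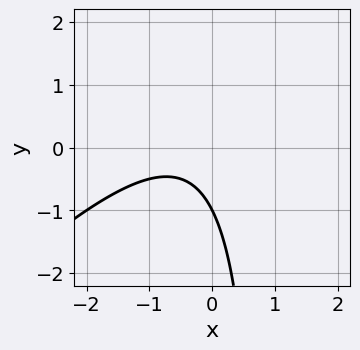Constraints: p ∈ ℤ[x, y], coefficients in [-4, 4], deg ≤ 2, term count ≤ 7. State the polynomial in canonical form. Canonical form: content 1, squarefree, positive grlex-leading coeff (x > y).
x^2 - x*y + x + y + 1

(a) The degree is 2 — the shape is more complex than any degree-1 curve.
(b) Against the integer gridlines: it meets the y-axis at y = -1 (among the integer gridlines); it misses every integer gridline on the x-axis.
(c) Fitting integer coefficients to these (and the overall shape) gives p.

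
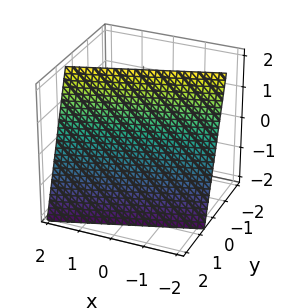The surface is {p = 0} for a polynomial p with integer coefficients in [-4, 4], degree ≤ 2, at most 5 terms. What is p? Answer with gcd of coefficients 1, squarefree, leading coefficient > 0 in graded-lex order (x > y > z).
x - 3*y - z + 2

deg p = 1.
From the visible intercepts: one x-axis crossing is at x = -2; one z-axis crossing is at z = 2.
The integer polynomial consistent with all of this is the stated p.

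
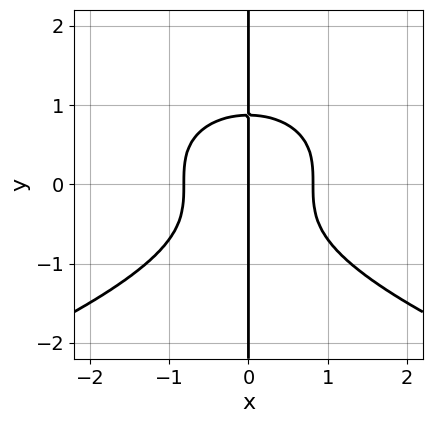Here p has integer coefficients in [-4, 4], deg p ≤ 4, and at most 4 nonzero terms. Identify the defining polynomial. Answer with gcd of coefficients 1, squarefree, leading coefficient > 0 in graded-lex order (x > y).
3*x*y^3 + 3*x^3 - 2*x

deg p = 4.
From the axis intercepts and sections: every point of the y-axis in the box is on the curve; one x-axis crossing is at x = 0.
These observations pin down the coefficients.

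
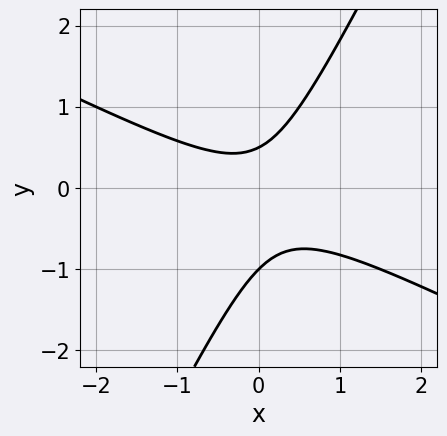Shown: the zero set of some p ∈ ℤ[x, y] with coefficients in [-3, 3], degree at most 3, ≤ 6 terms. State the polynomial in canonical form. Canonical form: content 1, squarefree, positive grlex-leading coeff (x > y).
The degree is 2 — the shape is more complex than any degree-1 curve.
Against the integer gridlines: it crosses the y-axis at the gridline y = -1; no x-intercept at any integer in the box.
Solving for integer coefficients yields p as stated.

2*x^2 + 3*x*y - 2*y^2 - y + 1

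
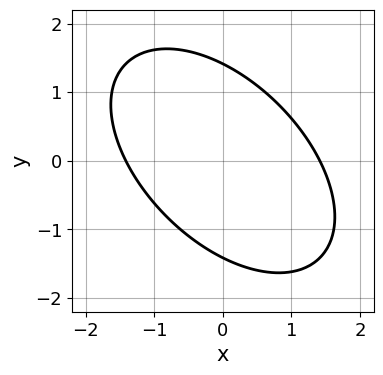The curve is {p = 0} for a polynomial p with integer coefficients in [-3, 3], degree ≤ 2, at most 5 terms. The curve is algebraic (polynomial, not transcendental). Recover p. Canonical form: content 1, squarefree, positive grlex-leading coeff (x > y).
deg p = 2.
Solving for integer coefficients yields p as stated.

x^2 + x*y + y^2 - 2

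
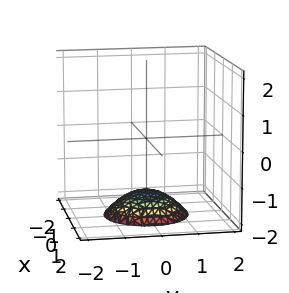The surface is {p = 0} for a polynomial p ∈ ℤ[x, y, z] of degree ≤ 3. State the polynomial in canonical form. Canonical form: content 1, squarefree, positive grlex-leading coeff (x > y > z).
x^2 + y^2 + 2*z + 3

The degree is 2 — a generic line meets the surface in up to 2 points.
Symmetries: rotational symmetry about the z-axis ⇒ p depends on x, y only through x² + y².
Checking where it meets the axes: a circular section at z = -2 has radius exactly 1; the surface avoids every integer y-axis point in the box; it misses every integer gridline on the x-axis.
Putting this together gives p.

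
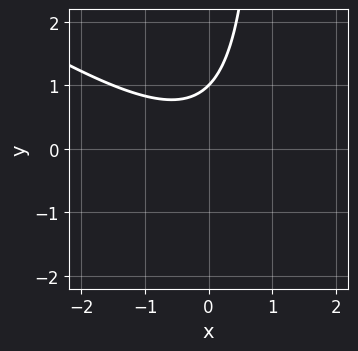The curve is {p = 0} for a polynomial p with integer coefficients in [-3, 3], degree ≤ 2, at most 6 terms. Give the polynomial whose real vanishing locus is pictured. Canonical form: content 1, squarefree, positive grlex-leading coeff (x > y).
2*x^2 + 3*x*y - 3*y + 3

1. The degree is 2 — the shape is more complex than any degree-1 curve.
2. Against the integer gridlines: it meets the y-axis at y = 1 (among the integer gridlines); the curve avoids every integer x-axis point in the box.
3. Assembling these constraints gives the stated polynomial.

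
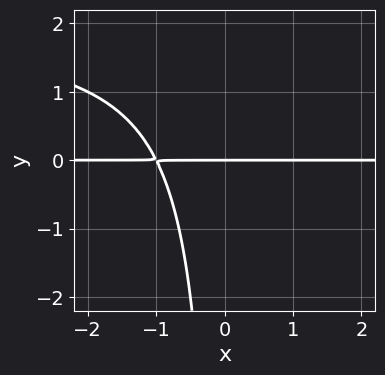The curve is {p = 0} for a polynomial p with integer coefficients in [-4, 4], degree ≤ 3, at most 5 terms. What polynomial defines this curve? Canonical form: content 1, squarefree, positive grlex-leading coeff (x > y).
x*y^2 - 2*x*y - 2*y

First, the degree is 3 — a generic line meets the curve in up to 3 points.
Then, from the axis intercepts and sections: every point of the x-axis in the box is on the curve; it meets the y-axis at y = 0 (among the integer gridlines).
Finally, together with the visible shape, these determine p as stated.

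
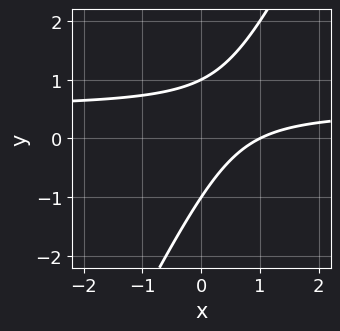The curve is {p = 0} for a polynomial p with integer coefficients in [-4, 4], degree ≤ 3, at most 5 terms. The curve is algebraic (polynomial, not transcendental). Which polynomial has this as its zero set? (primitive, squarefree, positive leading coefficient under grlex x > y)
deg p = 2.
Reading off the gridlines: it crosses the x-axis at the gridline x = 1; the y-axis gridline crossings are at y ∈ {-1, 1}.
These observations pin down the coefficients.

2*x*y - y^2 - x + 1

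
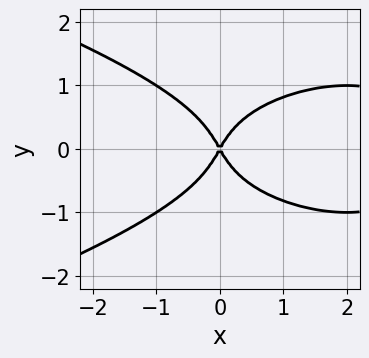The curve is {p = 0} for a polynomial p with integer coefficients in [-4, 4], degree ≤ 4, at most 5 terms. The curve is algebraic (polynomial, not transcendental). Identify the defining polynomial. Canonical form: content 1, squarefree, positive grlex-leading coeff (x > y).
(a) deg p = 4. A generic line meets the curve in up to 4 points.
(b) Symmetries: it's symmetric under y → −y, forcing even powers of y.
(c) From the axis intercepts and sections: one x-axis crossing is at x = 0; one y-axis crossing is at y = 0.
(d) Matching integer coefficients to the picture gives p.

3*y^4 + x^3 - 3*x^2 + y^2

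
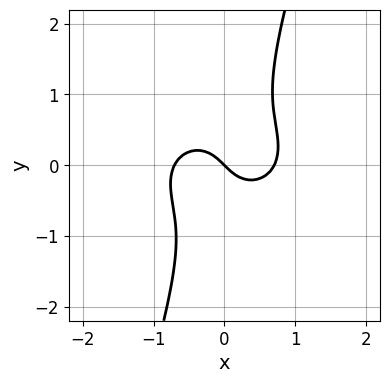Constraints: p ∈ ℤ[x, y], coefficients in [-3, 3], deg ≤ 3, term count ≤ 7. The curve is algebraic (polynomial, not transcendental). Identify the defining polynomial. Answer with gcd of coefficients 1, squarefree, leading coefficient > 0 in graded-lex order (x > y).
2*x^3 + 3*x*y^2 - y^3 - x - y

1. The degree is 3 — the shape is more complex than any degree-2 curve.
2. From the axis intercepts and sections: it crosses the x-axis at the gridline x = 0; it crosses the y-axis at the gridline y = 0.
3. Solving for integer coefficients yields p as stated.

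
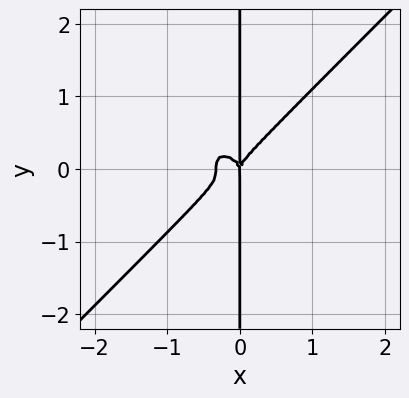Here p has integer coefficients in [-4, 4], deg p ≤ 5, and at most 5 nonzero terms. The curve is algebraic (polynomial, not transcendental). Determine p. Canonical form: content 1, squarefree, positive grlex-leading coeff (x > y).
(a) deg p = 4.
(b) Against the integer gridlines: every point of the y-axis in the box is on the curve; it crosses the x-axis at the gridline x = 0.
(c) Putting this together gives p.

3*x^4 - 3*x*y^3 + x^3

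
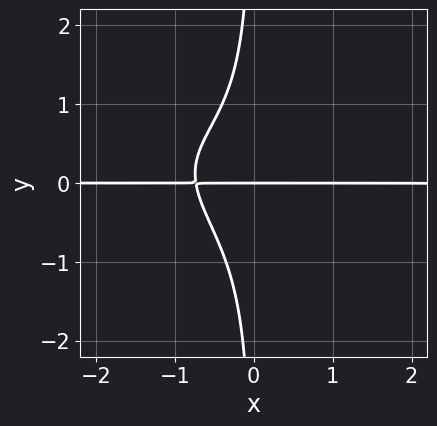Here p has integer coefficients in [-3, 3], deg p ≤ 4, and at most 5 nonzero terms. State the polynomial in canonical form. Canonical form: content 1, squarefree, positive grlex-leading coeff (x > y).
x^2*y^2 + 3*x*y^3 - x^2*y + 2*x*y + 2*y

First, deg p = 4. The shape is more complex than any degree-3 curve.
Then, against the integer gridlines: every point of the x-axis in the box is on the curve; it meets the y-axis at y = 0 (among the integer gridlines).
Finally, these observations pin down the coefficients.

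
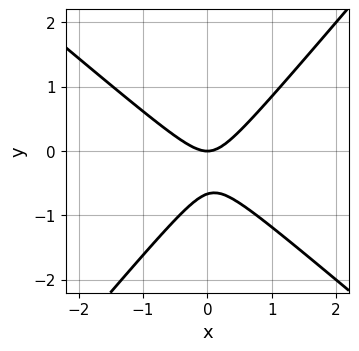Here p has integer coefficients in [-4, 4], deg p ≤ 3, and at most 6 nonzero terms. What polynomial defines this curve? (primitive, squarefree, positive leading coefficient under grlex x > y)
1. The degree is 2 — a generic line meets the curve in up to 2 points.
2. Reading off the gridlines: it crosses the x-axis at the gridline x = 0; one y-axis crossing is at y = 0.
3. Assembling these constraints gives the stated polynomial.

3*x^2 + x*y - 3*y^2 - 2*y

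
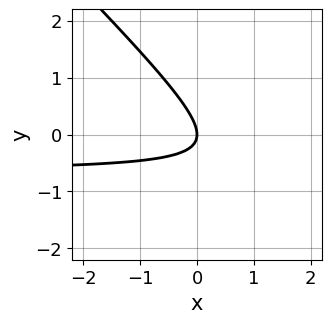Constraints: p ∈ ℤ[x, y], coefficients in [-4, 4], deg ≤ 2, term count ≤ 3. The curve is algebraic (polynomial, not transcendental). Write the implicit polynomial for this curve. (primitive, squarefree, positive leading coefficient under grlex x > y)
3*x*y + 3*y^2 + 2*x

(a) deg p = 2. No degree-1 curve has this shape.
(b) Checking where it meets the axes: it meets the y-axis at y = 0 (among the integer gridlines); one x-axis crossing is at x = 0.
(c) These observations pin down the coefficients.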